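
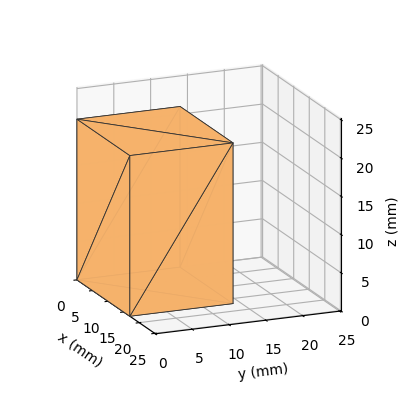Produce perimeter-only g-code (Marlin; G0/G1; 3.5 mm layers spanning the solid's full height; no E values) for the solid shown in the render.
Reading the render: the shape is a rectangular box, roughly 17 × 14 mm footprint and 21 mm tall (dimensions read to the nearest mm from the axis ticks). For the g-code, the solid's height is divided into equal slices at the stated Δz and each level perimeter traced with G1 moves after a G0 lift.

; perimeter-only toolpath
G21 ; units = mm
G90 ; absolute positioning
G28 ; home
; layer 1
G0 Z3.5
G0 X0.0 Y0.0
G1 X17.0 Y0.0
G1 X17.0 Y14.0
G1 X0.0 Y14.0
G1 X0.0 Y0.0
; layer 2
G0 Z7.0
G0 X0.0 Y0.0
G1 X17.0 Y0.0
G1 X17.0 Y14.0
G1 X0.0 Y14.0
G1 X0.0 Y0.0
; layer 3
G0 Z10.5
G0 X0.0 Y0.0
G1 X17.0 Y0.0
G1 X17.0 Y14.0
G1 X0.0 Y14.0
G1 X0.0 Y0.0
; layer 4
G0 Z14.0
G0 X0.0 Y0.0
G1 X17.0 Y0.0
G1 X17.0 Y14.0
G1 X0.0 Y14.0
G1 X0.0 Y0.0
; layer 5
G0 Z17.5
G0 X0.0 Y0.0
G1 X17.0 Y0.0
G1 X17.0 Y14.0
G1 X0.0 Y14.0
G1 X0.0 Y0.0
; layer 6
G0 Z21.0
G0 X0.0 Y0.0
G1 X17.0 Y0.0
G1 X17.0 Y14.0
G1 X0.0 Y14.0
G1 X0.0 Y0.0
M2 ; end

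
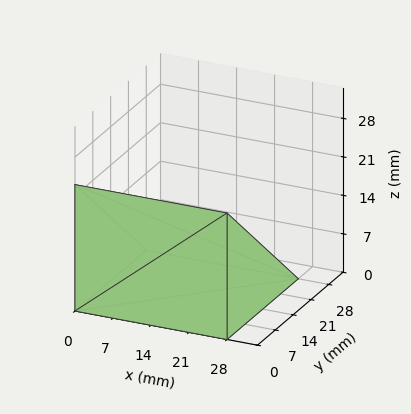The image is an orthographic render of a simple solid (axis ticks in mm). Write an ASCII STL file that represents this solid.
Reading the render: the shape is a wedge (ramp): 28 × 28 mm base, rising to 23 mm along the y=0 edge and sloping linearly to z=0 at y=28 (dimensions read to the nearest mm from the axis ticks). For the STL, each face is triangulated and given an outward normal.

solid part
  facet normal 0.0000 0.0000 -1.0000
    outer loop
      vertex 28.0 28.0 0.0
      vertex 28.0 0.0 0.0
      vertex 0.0 0.0 0.0
    endloop
  endfacet
  facet normal 0.0000 0.0000 -1.0000
    outer loop
      vertex 0.0 28.0 0.0
      vertex 28.0 28.0 0.0
      vertex 0.0 0.0 0.0
    endloop
  endfacet
  facet normal 0.0000 -1.0000 0.0000
    outer loop
      vertex 0.0 0.0 0.0
      vertex 28.0 0.0 0.0
      vertex 28.0 0.0 23.0
    endloop
  endfacet
  facet normal 0.0000 -1.0000 0.0000
    outer loop
      vertex 0.0 0.0 0.0
      vertex 28.0 0.0 23.0
      vertex 0.0 0.0 23.0
    endloop
  endfacet
  facet normal 0.0000 0.6347 0.7727
    outer loop
      vertex 0.0 0.0 23.0
      vertex 28.0 0.0 23.0
      vertex 28.0 28.0 0.0
    endloop
  endfacet
  facet normal 0.0000 0.6347 0.7727
    outer loop
      vertex 0.0 0.0 23.0
      vertex 28.0 28.0 0.0
      vertex 0.0 28.0 0.0
    endloop
  endfacet
  facet normal -1.0000 0.0000 0.0000
    outer loop
      vertex 0.0 0.0 23.0
      vertex 0.0 28.0 0.0
      vertex 0.0 0.0 0.0
    endloop
  endfacet
  facet normal 1.0000 0.0000 0.0000
    outer loop
      vertex 28.0 0.0 0.0
      vertex 28.0 28.0 0.0
      vertex 28.0 0.0 23.0
    endloop
  endfacet
endsolid part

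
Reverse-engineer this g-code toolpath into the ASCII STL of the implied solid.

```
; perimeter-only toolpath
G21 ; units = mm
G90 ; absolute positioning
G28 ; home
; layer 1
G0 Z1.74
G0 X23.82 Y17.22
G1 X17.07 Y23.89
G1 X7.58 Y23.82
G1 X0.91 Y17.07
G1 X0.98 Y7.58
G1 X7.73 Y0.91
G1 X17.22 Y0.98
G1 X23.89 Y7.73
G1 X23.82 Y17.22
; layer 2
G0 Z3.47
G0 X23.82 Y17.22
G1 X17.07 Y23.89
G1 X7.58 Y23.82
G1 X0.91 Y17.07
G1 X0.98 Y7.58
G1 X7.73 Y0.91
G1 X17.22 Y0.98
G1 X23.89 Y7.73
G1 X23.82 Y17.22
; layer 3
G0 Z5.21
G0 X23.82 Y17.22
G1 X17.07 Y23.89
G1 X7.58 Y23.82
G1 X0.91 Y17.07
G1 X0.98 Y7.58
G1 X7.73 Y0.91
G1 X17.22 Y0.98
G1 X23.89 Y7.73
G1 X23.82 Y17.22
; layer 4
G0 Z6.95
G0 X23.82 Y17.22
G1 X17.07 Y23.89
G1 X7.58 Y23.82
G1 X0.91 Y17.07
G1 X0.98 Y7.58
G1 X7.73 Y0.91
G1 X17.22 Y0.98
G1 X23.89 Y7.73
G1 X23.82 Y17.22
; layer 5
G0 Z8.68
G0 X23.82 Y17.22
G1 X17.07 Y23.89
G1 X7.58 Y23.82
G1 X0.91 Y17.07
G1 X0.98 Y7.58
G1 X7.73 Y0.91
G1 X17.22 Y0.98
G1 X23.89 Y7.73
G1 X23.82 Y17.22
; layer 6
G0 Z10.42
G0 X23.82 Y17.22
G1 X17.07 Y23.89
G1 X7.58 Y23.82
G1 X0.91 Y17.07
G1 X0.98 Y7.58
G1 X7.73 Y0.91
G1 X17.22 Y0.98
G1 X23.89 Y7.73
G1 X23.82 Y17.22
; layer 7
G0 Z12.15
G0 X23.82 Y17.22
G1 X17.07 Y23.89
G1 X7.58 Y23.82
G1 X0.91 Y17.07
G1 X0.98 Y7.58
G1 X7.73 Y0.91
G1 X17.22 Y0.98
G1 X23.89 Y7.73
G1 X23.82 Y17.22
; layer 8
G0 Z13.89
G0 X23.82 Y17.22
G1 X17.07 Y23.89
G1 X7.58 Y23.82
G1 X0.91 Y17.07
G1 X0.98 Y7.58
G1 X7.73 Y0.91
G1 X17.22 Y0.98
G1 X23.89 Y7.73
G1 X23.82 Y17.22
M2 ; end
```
solid part
  facet normal 0.0000 0.0000 -1.0000
    outer loop
      vertex 7.58 23.82 0.00
      vertex 17.07 23.89 0.00
      vertex 23.82 17.22 0.00
    endloop
  endfacet
  facet normal 0.0000 0.0000 -1.0000
    outer loop
      vertex 0.91 17.07 0.00
      vertex 7.58 23.82 0.00
      vertex 23.82 17.22 0.00
    endloop
  endfacet
  facet normal 0.0000 0.0000 -1.0000
    outer loop
      vertex 0.98 7.58 0.00
      vertex 0.91 17.07 0.00
      vertex 23.82 17.22 0.00
    endloop
  endfacet
  facet normal 0.0000 0.0000 -1.0000
    outer loop
      vertex 7.73 0.91 0.00
      vertex 0.98 7.58 0.00
      vertex 23.82 17.22 0.00
    endloop
  endfacet
  facet normal 0.0000 0.0000 -1.0000
    outer loop
      vertex 17.22 0.98 0.00
      vertex 7.73 0.91 0.00
      vertex 23.82 17.22 0.00
    endloop
  endfacet
  facet normal 0.0000 0.0000 -1.0000
    outer loop
      vertex 23.89 7.73 0.00
      vertex 17.22 0.98 0.00
      vertex 23.82 17.22 0.00
    endloop
  endfacet
  facet normal 0.0000 0.0000 1.0000
    outer loop
      vertex 23.82 17.22 13.89
      vertex 17.07 23.89 13.89
      vertex 7.58 23.82 13.89
    endloop
  endfacet
  facet normal 0.0000 0.0000 1.0000
    outer loop
      vertex 23.82 17.22 13.89
      vertex 7.58 23.82 13.89
      vertex 0.91 17.07 13.89
    endloop
  endfacet
  facet normal 0.0000 0.0000 1.0000
    outer loop
      vertex 23.82 17.22 13.89
      vertex 0.91 17.07 13.89
      vertex 0.98 7.58 13.89
    endloop
  endfacet
  facet normal 0.0000 0.0000 1.0000
    outer loop
      vertex 23.82 17.22 13.89
      vertex 0.98 7.58 13.89
      vertex 7.73 0.91 13.89
    endloop
  endfacet
  facet normal 0.0000 0.0000 1.0000
    outer loop
      vertex 23.82 17.22 13.89
      vertex 7.73 0.91 13.89
      vertex 17.22 0.98 13.89
    endloop
  endfacet
  facet normal 0.0000 0.0000 1.0000
    outer loop
      vertex 23.82 17.22 13.89
      vertex 17.22 0.98 13.89
      vertex 23.89 7.73 13.89
    endloop
  endfacet
  facet normal 0.7029 0.7113 0.0000
    outer loop
      vertex 23.82 17.22 0.00
      vertex 17.07 23.89 0.00
      vertex 17.07 23.89 13.89
    endloop
  endfacet
  facet normal 0.7029 0.7113 0.0000
    outer loop
      vertex 23.82 17.22 0.00
      vertex 17.07 23.89 13.89
      vertex 23.82 17.22 13.89
    endloop
  endfacet
  facet normal -0.0074 1.0000 0.0000
    outer loop
      vertex 17.07 23.89 0.00
      vertex 7.58 23.82 0.00
      vertex 7.58 23.82 13.89
    endloop
  endfacet
  facet normal -0.0074 1.0000 0.0000
    outer loop
      vertex 17.07 23.89 0.00
      vertex 7.58 23.82 13.89
      vertex 17.07 23.89 13.89
    endloop
  endfacet
  facet normal -0.7113 0.7029 0.0000
    outer loop
      vertex 7.58 23.82 0.00
      vertex 0.91 17.07 0.00
      vertex 0.91 17.07 13.89
    endloop
  endfacet
  facet normal -0.7113 0.7029 0.0000
    outer loop
      vertex 7.58 23.82 0.00
      vertex 0.91 17.07 13.89
      vertex 7.58 23.82 13.89
    endloop
  endfacet
  facet normal -1.0000 -0.0074 0.0000
    outer loop
      vertex 0.91 17.07 0.00
      vertex 0.98 7.58 0.00
      vertex 0.98 7.58 13.89
    endloop
  endfacet
  facet normal -1.0000 -0.0074 0.0000
    outer loop
      vertex 0.91 17.07 0.00
      vertex 0.98 7.58 13.89
      vertex 0.91 17.07 13.89
    endloop
  endfacet
  facet normal -0.7029 -0.7113 0.0000
    outer loop
      vertex 0.98 7.58 0.00
      vertex 7.73 0.91 0.00
      vertex 7.73 0.91 13.89
    endloop
  endfacet
  facet normal -0.7029 -0.7113 0.0000
    outer loop
      vertex 0.98 7.58 0.00
      vertex 7.73 0.91 13.89
      vertex 0.98 7.58 13.89
    endloop
  endfacet
  facet normal 0.0074 -1.0000 0.0000
    outer loop
      vertex 7.73 0.91 0.00
      vertex 17.22 0.98 0.00
      vertex 17.22 0.98 13.89
    endloop
  endfacet
  facet normal 0.0074 -1.0000 0.0000
    outer loop
      vertex 7.73 0.91 0.00
      vertex 17.22 0.98 13.89
      vertex 7.73 0.91 13.89
    endloop
  endfacet
  facet normal 0.7113 -0.7029 0.0000
    outer loop
      vertex 17.22 0.98 0.00
      vertex 23.89 7.73 0.00
      vertex 23.89 7.73 13.89
    endloop
  endfacet
  facet normal 0.7113 -0.7029 0.0000
    outer loop
      vertex 17.22 0.98 0.00
      vertex 23.89 7.73 13.89
      vertex 17.22 0.98 13.89
    endloop
  endfacet
  facet normal 1.0000 0.0074 0.0000
    outer loop
      vertex 23.89 7.73 0.00
      vertex 23.82 17.22 0.00
      vertex 23.82 17.22 13.89
    endloop
  endfacet
  facet normal 1.0000 0.0074 0.0000
    outer loop
      vertex 23.89 7.73 0.00
      vertex 23.82 17.22 13.89
      vertex 23.89 7.73 13.89
    endloop
  endfacet
endsolid part

The G0 Z moves step by Δz≈1.74 mm. Every layer's G1 loop is the same polygon, so the solid is a straight extrusion of it from z=0 to z≈13.9. Closing with flat bottom and top caps and triangulating gives 28 facets — a regular 8-sided prism (a cylinder approximated with 8 flat sides), circumscribed radius ≈ 12.4 mm, height ≈ 13.9 mm.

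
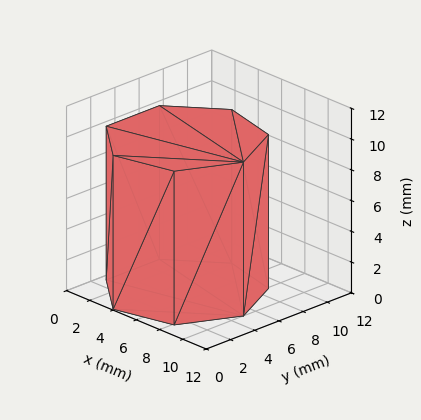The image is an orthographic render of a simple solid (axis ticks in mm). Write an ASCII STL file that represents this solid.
Reading the render: the shape is a regular 7-sided prism (a cylinder approximated with 7 flat sides), circumscribed radius ≈ 5 mm, height ≈ 10 mm (dimensions read to the nearest mm from the axis ticks). For the STL, each face is triangulated and given an outward normal.

solid part
  facet normal 0.0000 0.0000 -1.0000
    outer loop
      vertex 3.9 9.9 0.0
      vertex 8.1 8.9 0.0
      vertex 10.0 5.0 0.0
    endloop
  endfacet
  facet normal 0.0000 0.0000 -1.0000
    outer loop
      vertex 0.5 7.2 0.0
      vertex 3.9 9.9 0.0
      vertex 10.0 5.0 0.0
    endloop
  endfacet
  facet normal 0.0000 0.0000 -1.0000
    outer loop
      vertex 0.5 2.8 0.0
      vertex 0.5 7.2 0.0
      vertex 10.0 5.0 0.0
    endloop
  endfacet
  facet normal 0.0000 0.0000 -1.0000
    outer loop
      vertex 3.9 0.1 0.0
      vertex 0.5 2.8 0.0
      vertex 10.0 5.0 0.0
    endloop
  endfacet
  facet normal 0.0000 0.0000 -1.0000
    outer loop
      vertex 8.1 1.1 0.0
      vertex 3.9 0.1 0.0
      vertex 10.0 5.0 0.0
    endloop
  endfacet
  facet normal 0.0000 0.0000 1.0000
    outer loop
      vertex 10.0 5.0 10.0
      vertex 8.1 8.9 10.0
      vertex 3.9 9.9 10.0
    endloop
  endfacet
  facet normal 0.0000 0.0000 1.0000
    outer loop
      vertex 10.0 5.0 10.0
      vertex 3.9 9.9 10.0
      vertex 0.5 7.2 10.0
    endloop
  endfacet
  facet normal 0.0000 0.0000 1.0000
    outer loop
      vertex 10.0 5.0 10.0
      vertex 0.5 7.2 10.0
      vertex 0.5 2.8 10.0
    endloop
  endfacet
  facet normal 0.0000 0.0000 1.0000
    outer loop
      vertex 10.0 5.0 10.0
      vertex 0.5 2.8 10.0
      vertex 3.9 0.1 10.0
    endloop
  endfacet
  facet normal 0.0000 0.0000 1.0000
    outer loop
      vertex 10.0 5.0 10.0
      vertex 3.9 0.1 10.0
      vertex 8.1 1.1 10.0
    endloop
  endfacet
  facet normal 0.8990 0.4380 0.0000
    outer loop
      vertex 10.0 5.0 0.0
      vertex 8.1 8.9 0.0
      vertex 8.1 8.9 10.0
    endloop
  endfacet
  facet normal 0.8990 0.4380 0.0000
    outer loop
      vertex 10.0 5.0 0.0
      vertex 8.1 8.9 10.0
      vertex 10.0 5.0 10.0
    endloop
  endfacet
  facet normal 0.2316 0.9728 0.0000
    outer loop
      vertex 8.1 8.9 0.0
      vertex 3.9 9.9 0.0
      vertex 3.9 9.9 10.0
    endloop
  endfacet
  facet normal 0.2316 0.9728 0.0000
    outer loop
      vertex 8.1 8.9 0.0
      vertex 3.9 9.9 10.0
      vertex 8.1 8.9 10.0
    endloop
  endfacet
  facet normal -0.6219 0.7831 0.0000
    outer loop
      vertex 3.9 9.9 0.0
      vertex 0.5 7.2 0.0
      vertex 0.5 7.2 10.0
    endloop
  endfacet
  facet normal -0.6219 0.7831 0.0000
    outer loop
      vertex 3.9 9.9 0.0
      vertex 0.5 7.2 10.0
      vertex 3.9 9.9 10.0
    endloop
  endfacet
  facet normal -1.0000 0.0000 0.0000
    outer loop
      vertex 0.5 7.2 0.0
      vertex 0.5 2.8 0.0
      vertex 0.5 2.8 10.0
    endloop
  endfacet
  facet normal -1.0000 0.0000 0.0000
    outer loop
      vertex 0.5 7.2 0.0
      vertex 0.5 2.8 10.0
      vertex 0.5 7.2 10.0
    endloop
  endfacet
  facet normal -0.6219 -0.7831 0.0000
    outer loop
      vertex 0.5 2.8 0.0
      vertex 3.9 0.1 0.0
      vertex 3.9 0.1 10.0
    endloop
  endfacet
  facet normal -0.6219 -0.7831 0.0000
    outer loop
      vertex 0.5 2.8 0.0
      vertex 3.9 0.1 10.0
      vertex 0.5 2.8 10.0
    endloop
  endfacet
  facet normal 0.2316 -0.9728 0.0000
    outer loop
      vertex 3.9 0.1 0.0
      vertex 8.1 1.1 0.0
      vertex 8.1 1.1 10.0
    endloop
  endfacet
  facet normal 0.2316 -0.9728 0.0000
    outer loop
      vertex 3.9 0.1 0.0
      vertex 8.1 1.1 10.0
      vertex 3.9 0.1 10.0
    endloop
  endfacet
  facet normal 0.8990 -0.4380 0.0000
    outer loop
      vertex 8.1 1.1 0.0
      vertex 10.0 5.0 0.0
      vertex 10.0 5.0 10.0
    endloop
  endfacet
  facet normal 0.8990 -0.4380 0.0000
    outer loop
      vertex 8.1 1.1 0.0
      vertex 10.0 5.0 10.0
      vertex 8.1 1.1 10.0
    endloop
  endfacet
endsolid part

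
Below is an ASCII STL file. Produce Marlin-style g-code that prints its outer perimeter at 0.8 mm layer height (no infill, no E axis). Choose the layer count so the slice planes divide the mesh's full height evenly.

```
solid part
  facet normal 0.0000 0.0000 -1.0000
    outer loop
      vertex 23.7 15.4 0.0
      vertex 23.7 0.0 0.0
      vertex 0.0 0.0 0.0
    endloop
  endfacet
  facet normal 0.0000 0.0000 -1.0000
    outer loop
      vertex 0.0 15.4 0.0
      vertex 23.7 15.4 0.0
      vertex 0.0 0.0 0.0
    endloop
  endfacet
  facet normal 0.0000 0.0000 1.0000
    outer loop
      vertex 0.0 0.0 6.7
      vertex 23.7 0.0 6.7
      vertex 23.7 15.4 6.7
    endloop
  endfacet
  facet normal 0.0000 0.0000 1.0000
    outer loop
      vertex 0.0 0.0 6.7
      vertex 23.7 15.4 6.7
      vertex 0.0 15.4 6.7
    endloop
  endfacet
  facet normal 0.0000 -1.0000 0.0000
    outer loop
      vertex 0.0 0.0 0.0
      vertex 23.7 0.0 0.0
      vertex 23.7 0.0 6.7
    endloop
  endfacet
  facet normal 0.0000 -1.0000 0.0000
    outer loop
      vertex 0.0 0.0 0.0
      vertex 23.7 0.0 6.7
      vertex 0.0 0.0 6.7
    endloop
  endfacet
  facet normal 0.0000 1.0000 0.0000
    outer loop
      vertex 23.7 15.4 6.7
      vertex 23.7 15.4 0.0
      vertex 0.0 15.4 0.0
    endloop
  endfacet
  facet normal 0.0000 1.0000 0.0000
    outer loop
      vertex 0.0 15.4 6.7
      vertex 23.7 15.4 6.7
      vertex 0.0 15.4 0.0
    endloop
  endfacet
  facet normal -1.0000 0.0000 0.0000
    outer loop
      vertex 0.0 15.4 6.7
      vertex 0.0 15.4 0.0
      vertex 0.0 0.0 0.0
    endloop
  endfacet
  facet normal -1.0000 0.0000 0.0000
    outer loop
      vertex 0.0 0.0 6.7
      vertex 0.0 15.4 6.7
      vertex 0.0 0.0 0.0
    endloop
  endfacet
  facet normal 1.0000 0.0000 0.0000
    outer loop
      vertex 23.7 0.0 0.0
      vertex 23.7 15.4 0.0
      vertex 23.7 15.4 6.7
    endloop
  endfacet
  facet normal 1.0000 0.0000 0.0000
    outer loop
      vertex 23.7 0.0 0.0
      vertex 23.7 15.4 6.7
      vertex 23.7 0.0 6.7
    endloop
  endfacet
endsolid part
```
; perimeter-only toolpath
G21 ; units = mm
G90 ; absolute positioning
G28 ; home
; layer 1
G0 Z0.8
G0 X0.0 Y0.0
G1 X23.7 Y0.0
G1 X23.7 Y15.4
G1 X0.0 Y15.4
G1 X0.0 Y0.0
; layer 2
G0 Z1.7
G0 X0.0 Y0.0
G1 X23.7 Y0.0
G1 X23.7 Y15.4
G1 X0.0 Y15.4
G1 X0.0 Y0.0
; layer 3
G0 Z2.5
G0 X0.0 Y0.0
G1 X23.7 Y0.0
G1 X23.7 Y15.4
G1 X0.0 Y15.4
G1 X0.0 Y0.0
; layer 4
G0 Z3.4
G0 X0.0 Y0.0
G1 X23.7 Y0.0
G1 X23.7 Y15.4
G1 X0.0 Y15.4
G1 X0.0 Y0.0
; layer 5
G0 Z4.2
G0 X0.0 Y0.0
G1 X23.7 Y0.0
G1 X23.7 Y15.4
G1 X0.0 Y15.4
G1 X0.0 Y0.0
; layer 6
G0 Z5.0
G0 X0.0 Y0.0
G1 X23.7 Y0.0
G1 X23.7 Y15.4
G1 X0.0 Y15.4
G1 X0.0 Y0.0
; layer 7
G0 Z5.9
G0 X0.0 Y0.0
G1 X23.7 Y0.0
G1 X23.7 Y15.4
G1 X0.0 Y15.4
G1 X0.0 Y0.0
; layer 8
G0 Z6.7
G0 X0.0 Y0.0
G1 X23.7 Y0.0
G1 X23.7 Y15.4
G1 X0.0 Y15.4
G1 X0.0 Y0.0
M2 ; end

The solid is a rectangular box, roughly 23.7 × 15.4 mm footprint and 6.7 mm tall. Slicing at Δz = 0.8 mm — 8 equal slices spanning the solid's height, so layer i sits at z = i·h/8 — gives 8 non-empty perimeters. Each is a 4-segment closed polygon; G0 lifts to the layer z and rapids to the start vertex, then G1 traces the edges.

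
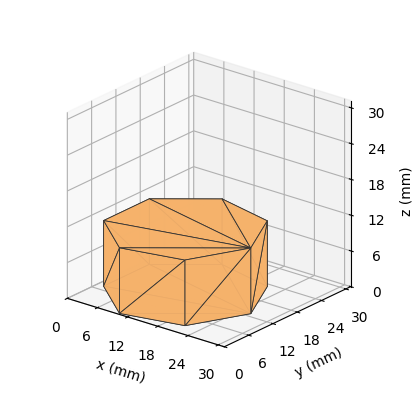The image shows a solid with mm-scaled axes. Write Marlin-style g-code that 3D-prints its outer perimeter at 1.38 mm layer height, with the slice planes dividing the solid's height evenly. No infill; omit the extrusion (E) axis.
Reading the render: the shape is a regular 7-sided prism (a cylinder approximated with 7 flat sides), circumscribed radius ≈ 13 mm, height ≈ 11 mm (dimensions read to the nearest mm from the axis ticks). For the g-code, the solid's height is divided into equal slices at the stated Δz and each level perimeter traced with G1 moves after a G0 lift.

; perimeter-only toolpath
G21 ; units = mm
G90 ; absolute positioning
G28 ; home
; layer 1
G0 Z1.38
G0 X26.00 Y13.00
G1 X21.11 Y23.16
G1 X10.11 Y25.67
G1 X1.29 Y18.64
G1 X1.29 Y7.36
G1 X10.11 Y0.33
G1 X21.11 Y2.84
G1 X26.00 Y13.00
; layer 2
G0 Z2.75
G0 X26.00 Y13.00
G1 X21.11 Y23.16
G1 X10.11 Y25.67
G1 X1.29 Y18.64
G1 X1.29 Y7.36
G1 X10.11 Y0.33
G1 X21.11 Y2.84
G1 X26.00 Y13.00
; layer 3
G0 Z4.12
G0 X26.00 Y13.00
G1 X21.11 Y23.16
G1 X10.11 Y25.67
G1 X1.29 Y18.64
G1 X1.29 Y7.36
G1 X10.11 Y0.33
G1 X21.11 Y2.84
G1 X26.00 Y13.00
; layer 4
G0 Z5.50
G0 X26.00 Y13.00
G1 X21.11 Y23.16
G1 X10.11 Y25.67
G1 X1.29 Y18.64
G1 X1.29 Y7.36
G1 X10.11 Y0.33
G1 X21.11 Y2.84
G1 X26.00 Y13.00
; layer 5
G0 Z6.88
G0 X26.00 Y13.00
G1 X21.11 Y23.16
G1 X10.11 Y25.67
G1 X1.29 Y18.64
G1 X1.29 Y7.36
G1 X10.11 Y0.33
G1 X21.11 Y2.84
G1 X26.00 Y13.00
; layer 6
G0 Z8.25
G0 X26.00 Y13.00
G1 X21.11 Y23.16
G1 X10.11 Y25.67
G1 X1.29 Y18.64
G1 X1.29 Y7.36
G1 X10.11 Y0.33
G1 X21.11 Y2.84
G1 X26.00 Y13.00
; layer 7
G0 Z9.62
G0 X26.00 Y13.00
G1 X21.11 Y23.16
G1 X10.11 Y25.67
G1 X1.29 Y18.64
G1 X1.29 Y7.36
G1 X10.11 Y0.33
G1 X21.11 Y2.84
G1 X26.00 Y13.00
; layer 8
G0 Z11.00
G0 X26.00 Y13.00
G1 X21.11 Y23.16
G1 X10.11 Y25.67
G1 X1.29 Y18.64
G1 X1.29 Y7.36
G1 X10.11 Y0.33
G1 X21.11 Y2.84
G1 X26.00 Y13.00
M2 ; end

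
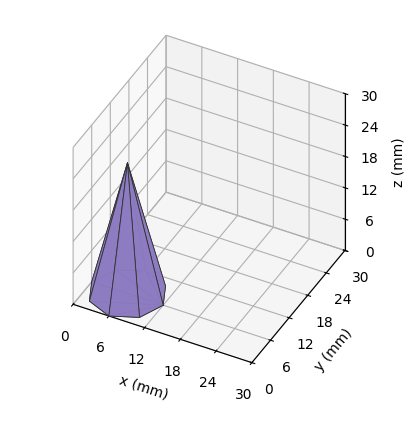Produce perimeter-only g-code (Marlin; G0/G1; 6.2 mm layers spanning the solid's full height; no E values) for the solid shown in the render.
Reading the render: the shape is a regular 8-sided pyramid, base circumscribed radius ≈ 6 mm, apex at z ≈ 25 mm (dimensions read to the nearest mm from the axis ticks). For the g-code, the solid's height is divided into equal slices at the stated Δz and each level perimeter traced with G1 moves after a G0 lift.

; perimeter-only toolpath
G21 ; units = mm
G90 ; absolute positioning
G28 ; home
; layer 1
G0 Z6.2
G0 X10.5 Y6.0
G1 X9.1 Y9.1
G1 X6.0 Y10.5
G1 X2.9 Y9.1
G1 X1.5 Y6.0
G1 X2.9 Y2.9
G1 X6.0 Y1.5
G1 X9.1 Y2.9
G1 X10.5 Y6.0
; layer 2
G0 Z12.5
G0 X9.0 Y6.0
G1 X8.1 Y8.1
G1 X6.0 Y9.0
G1 X3.9 Y8.1
G1 X3.0 Y6.0
G1 X3.9 Y3.9
G1 X6.0 Y3.0
G1 X8.1 Y3.9
G1 X9.0 Y6.0
; layer 3
G0 Z18.8
G0 X7.5 Y6.0
G1 X7.0 Y7.0
G1 X6.0 Y7.5
G1 X5.0 Y7.0
G1 X4.5 Y6.0
G1 X5.0 Y5.0
G1 X6.0 Y4.5
G1 X7.0 Y5.0
G1 X7.5 Y6.0
M2 ; end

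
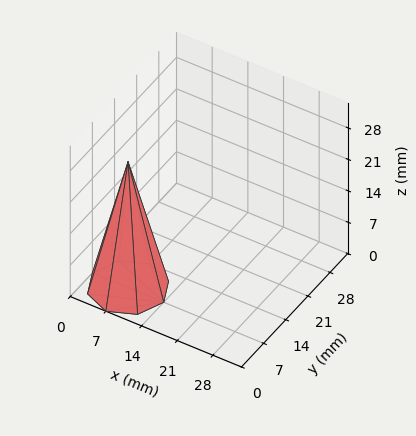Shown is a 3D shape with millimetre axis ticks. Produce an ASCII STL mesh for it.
Reading the render: the shape is a regular 8-sided pyramid, base circumscribed radius ≈ 7 mm, apex at z ≈ 28 mm (dimensions read to the nearest mm from the axis ticks). For the STL, each face is triangulated and given an outward normal.

solid part
  facet normal 0.0000 0.0000 -1.0000
    outer loop
      vertex 7.0 14.0 0.0
      vertex 11.9 11.9 0.0
      vertex 14.0 7.0 0.0
    endloop
  endfacet
  facet normal 0.0000 0.0000 -1.0000
    outer loop
      vertex 2.1 11.9 0.0
      vertex 7.0 14.0 0.0
      vertex 14.0 7.0 0.0
    endloop
  endfacet
  facet normal 0.0000 0.0000 -1.0000
    outer loop
      vertex 0.0 7.0 0.0
      vertex 2.1 11.9 0.0
      vertex 14.0 7.0 0.0
    endloop
  endfacet
  facet normal 0.0000 0.0000 -1.0000
    outer loop
      vertex 2.1 2.1 0.0
      vertex 0.0 7.0 0.0
      vertex 14.0 7.0 0.0
    endloop
  endfacet
  facet normal 0.0000 0.0000 -1.0000
    outer loop
      vertex 7.0 0.0 0.0
      vertex 2.1 2.1 0.0
      vertex 14.0 7.0 0.0
    endloop
  endfacet
  facet normal 0.0000 0.0000 -1.0000
    outer loop
      vertex 11.9 2.1 0.0
      vertex 7.0 0.0 0.0
      vertex 14.0 7.0 0.0
    endloop
  endfacet
  facet normal 0.8958 0.3839 0.2239
    outer loop
      vertex 14.0 7.0 0.0
      vertex 11.9 11.9 0.0
      vertex 7.0 7.0 28.0
    endloop
  endfacet
  facet normal 0.3839 0.8958 0.2239
    outer loop
      vertex 11.9 11.9 0.0
      vertex 7.0 14.0 0.0
      vertex 7.0 7.0 28.0
    endloop
  endfacet
  facet normal -0.3839 0.8958 0.2239
    outer loop
      vertex 7.0 14.0 0.0
      vertex 2.1 11.9 0.0
      vertex 7.0 7.0 28.0
    endloop
  endfacet
  facet normal -0.8958 0.3839 0.2239
    outer loop
      vertex 2.1 11.9 0.0
      vertex 0.0 7.0 0.0
      vertex 7.0 7.0 28.0
    endloop
  endfacet
  facet normal -0.8958 -0.3839 0.2239
    outer loop
      vertex 0.0 7.0 0.0
      vertex 2.1 2.1 0.0
      vertex 7.0 7.0 28.0
    endloop
  endfacet
  facet normal -0.3839 -0.8958 0.2239
    outer loop
      vertex 2.1 2.1 0.0
      vertex 7.0 0.0 0.0
      vertex 7.0 7.0 28.0
    endloop
  endfacet
  facet normal 0.3839 -0.8958 0.2239
    outer loop
      vertex 7.0 0.0 0.0
      vertex 11.9 2.1 0.0
      vertex 7.0 7.0 28.0
    endloop
  endfacet
  facet normal 0.8958 -0.3839 0.2239
    outer loop
      vertex 11.9 2.1 0.0
      vertex 14.0 7.0 0.0
      vertex 7.0 7.0 28.0
    endloop
  endfacet
endsolid part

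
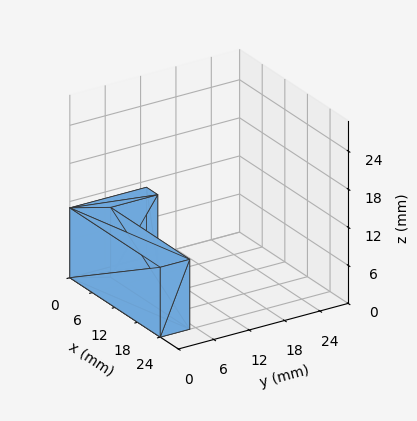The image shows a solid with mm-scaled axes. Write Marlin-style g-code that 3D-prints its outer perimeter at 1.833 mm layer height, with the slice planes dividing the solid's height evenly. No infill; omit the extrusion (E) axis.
Reading the render: the shape is an L-shaped prism: outer 24 × 13 mm, arm thicknesses ≈ 5 mm (horizontal) and 3 mm (vertical), extruded 11 mm in z (dimensions read to the nearest mm from the axis ticks). For the g-code, the solid's height is divided into equal slices at the stated Δz and each level perimeter traced with G1 moves after a G0 lift.

; perimeter-only toolpath
G21 ; units = mm
G90 ; absolute positioning
G28 ; home
; layer 1
G0 Z1.833
G0 X0.000 Y0.000
G1 X24.000 Y0.000
G1 X24.000 Y5.000
G1 X3.000 Y5.000
G1 X3.000 Y13.000
G1 X0.000 Y13.000
G1 X0.000 Y0.000
; layer 2
G0 Z3.667
G0 X0.000 Y0.000
G1 X24.000 Y0.000
G1 X24.000 Y5.000
G1 X3.000 Y5.000
G1 X3.000 Y13.000
G1 X0.000 Y13.000
G1 X0.000 Y0.000
; layer 3
G0 Z5.500
G0 X0.000 Y0.000
G1 X24.000 Y0.000
G1 X24.000 Y5.000
G1 X3.000 Y5.000
G1 X3.000 Y13.000
G1 X0.000 Y13.000
G1 X0.000 Y0.000
; layer 4
G0 Z7.333
G0 X0.000 Y0.000
G1 X24.000 Y0.000
G1 X24.000 Y5.000
G1 X3.000 Y5.000
G1 X3.000 Y13.000
G1 X0.000 Y13.000
G1 X0.000 Y0.000
; layer 5
G0 Z9.167
G0 X0.000 Y0.000
G1 X24.000 Y0.000
G1 X24.000 Y5.000
G1 X3.000 Y5.000
G1 X3.000 Y13.000
G1 X0.000 Y13.000
G1 X0.000 Y0.000
; layer 6
G0 Z11.000
G0 X0.000 Y0.000
G1 X24.000 Y0.000
G1 X24.000 Y5.000
G1 X3.000 Y5.000
G1 X3.000 Y13.000
G1 X0.000 Y13.000
G1 X0.000 Y0.000
M2 ; end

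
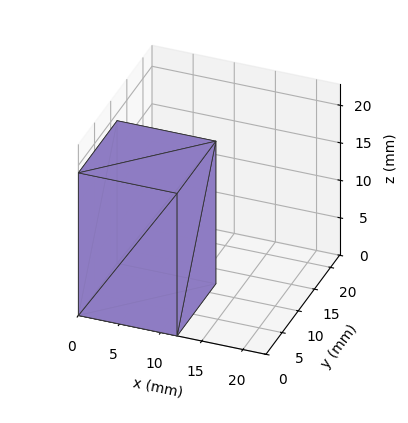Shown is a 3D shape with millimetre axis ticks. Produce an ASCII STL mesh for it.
Reading the render: the shape is a rectangular box, roughly 12 × 12 mm footprint and 19 mm tall (dimensions read to the nearest mm from the axis ticks). For the STL, each face is triangulated and given an outward normal.

solid part
  facet normal 0.0000 0.0000 -1.0000
    outer loop
      vertex 12.00 12.00 0.00
      vertex 12.00 0.00 0.00
      vertex 0.00 0.00 0.00
    endloop
  endfacet
  facet normal 0.0000 0.0000 -1.0000
    outer loop
      vertex 0.00 12.00 0.00
      vertex 12.00 12.00 0.00
      vertex 0.00 0.00 0.00
    endloop
  endfacet
  facet normal 0.0000 0.0000 1.0000
    outer loop
      vertex 0.00 0.00 19.00
      vertex 12.00 0.00 19.00
      vertex 12.00 12.00 19.00
    endloop
  endfacet
  facet normal 0.0000 0.0000 1.0000
    outer loop
      vertex 0.00 0.00 19.00
      vertex 12.00 12.00 19.00
      vertex 0.00 12.00 19.00
    endloop
  endfacet
  facet normal 0.0000 -1.0000 0.0000
    outer loop
      vertex 0.00 0.00 0.00
      vertex 12.00 0.00 0.00
      vertex 12.00 0.00 19.00
    endloop
  endfacet
  facet normal 0.0000 -1.0000 0.0000
    outer loop
      vertex 0.00 0.00 0.00
      vertex 12.00 0.00 19.00
      vertex 0.00 0.00 19.00
    endloop
  endfacet
  facet normal 0.0000 1.0000 0.0000
    outer loop
      vertex 12.00 12.00 19.00
      vertex 12.00 12.00 0.00
      vertex 0.00 12.00 0.00
    endloop
  endfacet
  facet normal 0.0000 1.0000 0.0000
    outer loop
      vertex 0.00 12.00 19.00
      vertex 12.00 12.00 19.00
      vertex 0.00 12.00 0.00
    endloop
  endfacet
  facet normal -1.0000 0.0000 0.0000
    outer loop
      vertex 0.00 12.00 19.00
      vertex 0.00 12.00 0.00
      vertex 0.00 0.00 0.00
    endloop
  endfacet
  facet normal -1.0000 0.0000 0.0000
    outer loop
      vertex 0.00 0.00 19.00
      vertex 0.00 12.00 19.00
      vertex 0.00 0.00 0.00
    endloop
  endfacet
  facet normal 1.0000 0.0000 0.0000
    outer loop
      vertex 12.00 0.00 0.00
      vertex 12.00 12.00 0.00
      vertex 12.00 12.00 19.00
    endloop
  endfacet
  facet normal 1.0000 0.0000 0.0000
    outer loop
      vertex 12.00 0.00 0.00
      vertex 12.00 12.00 19.00
      vertex 12.00 0.00 19.00
    endloop
  endfacet
endsolid part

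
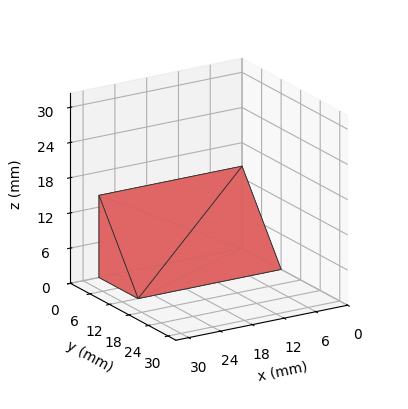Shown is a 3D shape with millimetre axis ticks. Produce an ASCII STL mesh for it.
Reading the render: the shape is a wedge (ramp): 27 × 12 mm base, rising to 14 mm along the y=0 edge and sloping linearly to z=0 at y=12 (dimensions read to the nearest mm from the axis ticks). For the STL, each face is triangulated and given an outward normal.

solid part
  facet normal 0.0000 0.0000 -1.0000
    outer loop
      vertex 27.0 12.0 0.0
      vertex 27.0 0.0 0.0
      vertex 0.0 0.0 0.0
    endloop
  endfacet
  facet normal 0.0000 0.0000 -1.0000
    outer loop
      vertex 0.0 12.0 0.0
      vertex 27.0 12.0 0.0
      vertex 0.0 0.0 0.0
    endloop
  endfacet
  facet normal 0.0000 -1.0000 0.0000
    outer loop
      vertex 0.0 0.0 0.0
      vertex 27.0 0.0 0.0
      vertex 27.0 0.0 14.0
    endloop
  endfacet
  facet normal 0.0000 -1.0000 0.0000
    outer loop
      vertex 0.0 0.0 0.0
      vertex 27.0 0.0 14.0
      vertex 0.0 0.0 14.0
    endloop
  endfacet
  facet normal 0.0000 0.7593 0.6508
    outer loop
      vertex 0.0 0.0 14.0
      vertex 27.0 0.0 14.0
      vertex 27.0 12.0 0.0
    endloop
  endfacet
  facet normal 0.0000 0.7593 0.6508
    outer loop
      vertex 0.0 0.0 14.0
      vertex 27.0 12.0 0.0
      vertex 0.0 12.0 0.0
    endloop
  endfacet
  facet normal -1.0000 0.0000 0.0000
    outer loop
      vertex 0.0 0.0 14.0
      vertex 0.0 12.0 0.0
      vertex 0.0 0.0 0.0
    endloop
  endfacet
  facet normal 1.0000 0.0000 0.0000
    outer loop
      vertex 27.0 0.0 0.0
      vertex 27.0 12.0 0.0
      vertex 27.0 0.0 14.0
    endloop
  endfacet
endsolid part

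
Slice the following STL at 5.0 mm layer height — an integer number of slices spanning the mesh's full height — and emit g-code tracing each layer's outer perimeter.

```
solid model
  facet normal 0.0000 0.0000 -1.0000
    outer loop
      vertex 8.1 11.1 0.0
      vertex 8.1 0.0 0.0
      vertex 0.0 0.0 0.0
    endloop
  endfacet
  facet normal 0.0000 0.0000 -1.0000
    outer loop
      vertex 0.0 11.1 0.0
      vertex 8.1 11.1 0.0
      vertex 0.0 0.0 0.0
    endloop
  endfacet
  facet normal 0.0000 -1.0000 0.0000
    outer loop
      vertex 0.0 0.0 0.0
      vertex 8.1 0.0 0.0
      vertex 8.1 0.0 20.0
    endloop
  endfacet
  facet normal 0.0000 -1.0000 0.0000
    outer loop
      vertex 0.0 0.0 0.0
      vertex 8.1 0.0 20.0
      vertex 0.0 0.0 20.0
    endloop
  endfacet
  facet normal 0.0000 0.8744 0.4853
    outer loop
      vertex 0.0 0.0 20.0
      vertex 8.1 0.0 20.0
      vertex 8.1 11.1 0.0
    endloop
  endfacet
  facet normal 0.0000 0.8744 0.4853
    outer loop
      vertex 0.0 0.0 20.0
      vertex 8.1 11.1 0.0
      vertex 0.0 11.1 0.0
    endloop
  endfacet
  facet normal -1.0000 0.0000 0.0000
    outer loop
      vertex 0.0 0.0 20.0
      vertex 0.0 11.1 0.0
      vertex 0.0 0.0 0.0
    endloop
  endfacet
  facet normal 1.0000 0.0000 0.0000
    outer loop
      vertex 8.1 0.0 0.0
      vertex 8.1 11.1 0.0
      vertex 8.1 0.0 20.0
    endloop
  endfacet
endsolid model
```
; perimeter-only toolpath
G21 ; units = mm
G90 ; absolute positioning
G28 ; home
; layer 1
G0 Z5.0
G0 X0.0 Y0.0
G1 X8.1 Y0.0
G1 X8.1 Y8.3
G1 X0.0 Y8.3
G1 X0.0 Y0.0
; layer 2
G0 Z10.0
G0 X0.0 Y0.0
G1 X8.1 Y0.0
G1 X8.1 Y5.5
G1 X0.0 Y5.5
G1 X0.0 Y0.0
; layer 3
G0 Z15.0
G0 X0.0 Y0.0
G1 X8.1 Y0.0
G1 X8.1 Y2.8
G1 X0.0 Y2.8
G1 X0.0 Y0.0
M2 ; end

The solid is a wedge (ramp): 8.1 × 11.1 mm base, rising to 20 mm along the y=0 edge and sloping linearly to z=0 at y=11.1. Slicing at Δz = 5.0 mm — 4 equal slices spanning the solid's height, so layer i sits at z = i·h/4 — gives 3 non-empty perimeters. Each is a 4-segment closed polygon; G0 lifts to the layer z and rapids to the start vertex, then G1 traces the edges. The cross-section shrinks linearly with z (the slice at the apex is degenerate and omitted).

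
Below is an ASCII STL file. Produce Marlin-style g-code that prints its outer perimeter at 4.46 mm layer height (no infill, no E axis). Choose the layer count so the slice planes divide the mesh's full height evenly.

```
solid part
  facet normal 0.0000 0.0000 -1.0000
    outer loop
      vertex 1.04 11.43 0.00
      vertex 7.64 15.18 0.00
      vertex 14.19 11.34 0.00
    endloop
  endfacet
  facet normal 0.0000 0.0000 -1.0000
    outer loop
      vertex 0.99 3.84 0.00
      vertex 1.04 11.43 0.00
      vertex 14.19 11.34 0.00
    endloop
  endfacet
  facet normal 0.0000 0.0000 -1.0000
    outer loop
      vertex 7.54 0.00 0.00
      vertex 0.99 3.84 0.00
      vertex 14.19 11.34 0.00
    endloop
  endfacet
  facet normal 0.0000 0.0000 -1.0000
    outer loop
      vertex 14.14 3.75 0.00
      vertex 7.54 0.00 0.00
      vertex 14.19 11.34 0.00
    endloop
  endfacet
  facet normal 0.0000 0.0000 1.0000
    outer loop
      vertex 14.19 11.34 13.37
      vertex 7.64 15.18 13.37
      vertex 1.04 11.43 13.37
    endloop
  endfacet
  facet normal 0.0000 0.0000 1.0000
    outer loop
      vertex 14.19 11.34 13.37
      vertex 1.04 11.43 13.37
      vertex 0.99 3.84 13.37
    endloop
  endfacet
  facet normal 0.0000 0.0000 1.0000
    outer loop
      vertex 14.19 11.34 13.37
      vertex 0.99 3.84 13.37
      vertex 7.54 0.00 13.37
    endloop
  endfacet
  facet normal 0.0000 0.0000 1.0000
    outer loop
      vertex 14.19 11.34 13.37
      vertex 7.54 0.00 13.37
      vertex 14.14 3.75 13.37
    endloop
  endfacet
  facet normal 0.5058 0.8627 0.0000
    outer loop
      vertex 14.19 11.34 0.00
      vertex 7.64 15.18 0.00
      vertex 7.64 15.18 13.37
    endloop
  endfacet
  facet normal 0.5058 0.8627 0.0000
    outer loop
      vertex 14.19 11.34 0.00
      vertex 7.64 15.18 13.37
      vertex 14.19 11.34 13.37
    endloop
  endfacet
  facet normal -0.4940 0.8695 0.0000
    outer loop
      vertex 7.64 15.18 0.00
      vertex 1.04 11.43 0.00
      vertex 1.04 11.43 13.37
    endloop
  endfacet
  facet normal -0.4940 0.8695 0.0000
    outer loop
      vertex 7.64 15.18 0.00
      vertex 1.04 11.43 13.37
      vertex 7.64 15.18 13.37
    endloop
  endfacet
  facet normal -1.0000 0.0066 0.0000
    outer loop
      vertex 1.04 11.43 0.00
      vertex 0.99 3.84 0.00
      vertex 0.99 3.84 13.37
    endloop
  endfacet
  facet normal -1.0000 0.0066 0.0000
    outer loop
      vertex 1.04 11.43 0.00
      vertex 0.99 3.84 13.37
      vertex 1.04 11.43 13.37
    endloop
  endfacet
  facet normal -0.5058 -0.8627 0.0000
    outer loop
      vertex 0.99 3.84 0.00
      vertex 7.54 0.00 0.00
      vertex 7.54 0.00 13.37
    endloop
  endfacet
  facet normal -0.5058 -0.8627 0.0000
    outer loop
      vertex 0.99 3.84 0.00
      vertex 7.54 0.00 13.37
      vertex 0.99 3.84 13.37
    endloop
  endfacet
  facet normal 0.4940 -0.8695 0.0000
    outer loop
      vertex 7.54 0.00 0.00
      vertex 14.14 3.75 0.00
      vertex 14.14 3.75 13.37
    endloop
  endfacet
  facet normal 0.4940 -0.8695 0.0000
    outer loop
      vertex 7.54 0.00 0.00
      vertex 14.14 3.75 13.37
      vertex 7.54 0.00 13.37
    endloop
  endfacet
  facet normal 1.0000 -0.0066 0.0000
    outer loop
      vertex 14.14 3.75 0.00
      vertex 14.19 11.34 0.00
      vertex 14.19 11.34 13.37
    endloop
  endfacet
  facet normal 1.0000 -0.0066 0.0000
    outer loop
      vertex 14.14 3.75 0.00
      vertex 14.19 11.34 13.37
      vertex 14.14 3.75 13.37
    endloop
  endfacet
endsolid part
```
; perimeter-only toolpath
G21 ; units = mm
G90 ; absolute positioning
G28 ; home
; layer 1
G0 Z4.46
G0 X14.19 Y11.34
G1 X7.64 Y15.18
G1 X1.04 Y11.43
G1 X0.99 Y3.84
G1 X7.54 Y0.00
G1 X14.14 Y3.75
G1 X14.19 Y11.34
; layer 2
G0 Z8.91
G0 X14.19 Y11.34
G1 X7.64 Y15.18
G1 X1.04 Y11.43
G1 X0.99 Y3.84
G1 X7.54 Y0.00
G1 X14.14 Y3.75
G1 X14.19 Y11.34
; layer 3
G0 Z13.37
G0 X14.19 Y11.34
G1 X7.64 Y15.18
G1 X1.04 Y11.43
G1 X0.99 Y3.84
G1 X7.54 Y0.00
G1 X14.14 Y3.75
G1 X14.19 Y11.34
M2 ; end

The solid is a regular 6-sided prism (a cylinder approximated with 6 flat sides), circumscribed radius ≈ 7.59 mm, height ≈ 13.4 mm. Slicing at Δz = 4.46 mm — 3 equal slices spanning the solid's height, so layer i sits at z = i·h/3 — gives 3 non-empty perimeters. Each is a 6-segment closed polygon; G0 lifts to the layer z and rapids to the start vertex, then G1 traces the edges.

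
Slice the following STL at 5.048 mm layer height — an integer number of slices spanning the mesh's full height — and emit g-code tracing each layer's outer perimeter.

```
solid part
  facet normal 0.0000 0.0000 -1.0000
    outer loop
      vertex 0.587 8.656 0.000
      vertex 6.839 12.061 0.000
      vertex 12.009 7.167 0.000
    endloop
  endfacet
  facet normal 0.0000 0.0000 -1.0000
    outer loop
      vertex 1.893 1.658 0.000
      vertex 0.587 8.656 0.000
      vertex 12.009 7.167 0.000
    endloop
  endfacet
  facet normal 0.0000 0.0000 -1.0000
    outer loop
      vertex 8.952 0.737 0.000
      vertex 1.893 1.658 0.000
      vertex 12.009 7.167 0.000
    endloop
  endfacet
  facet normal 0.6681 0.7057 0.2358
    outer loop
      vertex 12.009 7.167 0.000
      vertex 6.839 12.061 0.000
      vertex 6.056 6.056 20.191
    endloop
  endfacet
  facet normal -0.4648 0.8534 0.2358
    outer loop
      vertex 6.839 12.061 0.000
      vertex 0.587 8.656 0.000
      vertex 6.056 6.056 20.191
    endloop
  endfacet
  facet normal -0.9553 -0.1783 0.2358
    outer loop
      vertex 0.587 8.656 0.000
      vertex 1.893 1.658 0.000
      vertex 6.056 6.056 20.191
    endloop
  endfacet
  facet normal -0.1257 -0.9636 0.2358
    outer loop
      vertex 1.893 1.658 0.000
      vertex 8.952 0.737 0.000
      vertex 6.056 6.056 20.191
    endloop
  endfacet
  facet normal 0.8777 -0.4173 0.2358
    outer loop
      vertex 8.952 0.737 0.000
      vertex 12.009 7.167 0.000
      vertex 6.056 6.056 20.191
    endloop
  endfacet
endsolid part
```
; perimeter-only toolpath
G21 ; units = mm
G90 ; absolute positioning
G28 ; home
; layer 1
G0 Z5.048
G0 X10.521 Y6.889
G1 X6.643 Y10.560
G1 X1.954 Y8.006
G1 X2.934 Y2.758
G1 X8.228 Y2.067
G1 X10.521 Y6.889
; layer 2
G0 Z10.095
G0 X9.033 Y6.611
G1 X6.447 Y9.059
G1 X3.321 Y7.356
G1 X3.974 Y3.857
G1 X7.504 Y3.397
G1 X9.033 Y6.611
; layer 3
G0 Z15.143
G0 X7.544 Y6.334
G1 X6.252 Y7.557
G1 X4.689 Y6.706
G1 X5.015 Y4.957
G1 X6.780 Y4.726
G1 X7.544 Y6.334
M2 ; end

The solid is a regular 5-sided pyramid, base circumscribed radius ≈ 6.06 mm, apex at z ≈ 20.2 mm. Slicing at Δz = 5.048 mm — 4 equal slices spanning the solid's height, so layer i sits at z = i·h/4 — gives 3 non-empty perimeters. Each is a 5-segment closed polygon; G0 lifts to the layer z and rapids to the start vertex, then G1 traces the edges. The cross-section shrinks linearly with z (the slice at the apex is degenerate and omitted).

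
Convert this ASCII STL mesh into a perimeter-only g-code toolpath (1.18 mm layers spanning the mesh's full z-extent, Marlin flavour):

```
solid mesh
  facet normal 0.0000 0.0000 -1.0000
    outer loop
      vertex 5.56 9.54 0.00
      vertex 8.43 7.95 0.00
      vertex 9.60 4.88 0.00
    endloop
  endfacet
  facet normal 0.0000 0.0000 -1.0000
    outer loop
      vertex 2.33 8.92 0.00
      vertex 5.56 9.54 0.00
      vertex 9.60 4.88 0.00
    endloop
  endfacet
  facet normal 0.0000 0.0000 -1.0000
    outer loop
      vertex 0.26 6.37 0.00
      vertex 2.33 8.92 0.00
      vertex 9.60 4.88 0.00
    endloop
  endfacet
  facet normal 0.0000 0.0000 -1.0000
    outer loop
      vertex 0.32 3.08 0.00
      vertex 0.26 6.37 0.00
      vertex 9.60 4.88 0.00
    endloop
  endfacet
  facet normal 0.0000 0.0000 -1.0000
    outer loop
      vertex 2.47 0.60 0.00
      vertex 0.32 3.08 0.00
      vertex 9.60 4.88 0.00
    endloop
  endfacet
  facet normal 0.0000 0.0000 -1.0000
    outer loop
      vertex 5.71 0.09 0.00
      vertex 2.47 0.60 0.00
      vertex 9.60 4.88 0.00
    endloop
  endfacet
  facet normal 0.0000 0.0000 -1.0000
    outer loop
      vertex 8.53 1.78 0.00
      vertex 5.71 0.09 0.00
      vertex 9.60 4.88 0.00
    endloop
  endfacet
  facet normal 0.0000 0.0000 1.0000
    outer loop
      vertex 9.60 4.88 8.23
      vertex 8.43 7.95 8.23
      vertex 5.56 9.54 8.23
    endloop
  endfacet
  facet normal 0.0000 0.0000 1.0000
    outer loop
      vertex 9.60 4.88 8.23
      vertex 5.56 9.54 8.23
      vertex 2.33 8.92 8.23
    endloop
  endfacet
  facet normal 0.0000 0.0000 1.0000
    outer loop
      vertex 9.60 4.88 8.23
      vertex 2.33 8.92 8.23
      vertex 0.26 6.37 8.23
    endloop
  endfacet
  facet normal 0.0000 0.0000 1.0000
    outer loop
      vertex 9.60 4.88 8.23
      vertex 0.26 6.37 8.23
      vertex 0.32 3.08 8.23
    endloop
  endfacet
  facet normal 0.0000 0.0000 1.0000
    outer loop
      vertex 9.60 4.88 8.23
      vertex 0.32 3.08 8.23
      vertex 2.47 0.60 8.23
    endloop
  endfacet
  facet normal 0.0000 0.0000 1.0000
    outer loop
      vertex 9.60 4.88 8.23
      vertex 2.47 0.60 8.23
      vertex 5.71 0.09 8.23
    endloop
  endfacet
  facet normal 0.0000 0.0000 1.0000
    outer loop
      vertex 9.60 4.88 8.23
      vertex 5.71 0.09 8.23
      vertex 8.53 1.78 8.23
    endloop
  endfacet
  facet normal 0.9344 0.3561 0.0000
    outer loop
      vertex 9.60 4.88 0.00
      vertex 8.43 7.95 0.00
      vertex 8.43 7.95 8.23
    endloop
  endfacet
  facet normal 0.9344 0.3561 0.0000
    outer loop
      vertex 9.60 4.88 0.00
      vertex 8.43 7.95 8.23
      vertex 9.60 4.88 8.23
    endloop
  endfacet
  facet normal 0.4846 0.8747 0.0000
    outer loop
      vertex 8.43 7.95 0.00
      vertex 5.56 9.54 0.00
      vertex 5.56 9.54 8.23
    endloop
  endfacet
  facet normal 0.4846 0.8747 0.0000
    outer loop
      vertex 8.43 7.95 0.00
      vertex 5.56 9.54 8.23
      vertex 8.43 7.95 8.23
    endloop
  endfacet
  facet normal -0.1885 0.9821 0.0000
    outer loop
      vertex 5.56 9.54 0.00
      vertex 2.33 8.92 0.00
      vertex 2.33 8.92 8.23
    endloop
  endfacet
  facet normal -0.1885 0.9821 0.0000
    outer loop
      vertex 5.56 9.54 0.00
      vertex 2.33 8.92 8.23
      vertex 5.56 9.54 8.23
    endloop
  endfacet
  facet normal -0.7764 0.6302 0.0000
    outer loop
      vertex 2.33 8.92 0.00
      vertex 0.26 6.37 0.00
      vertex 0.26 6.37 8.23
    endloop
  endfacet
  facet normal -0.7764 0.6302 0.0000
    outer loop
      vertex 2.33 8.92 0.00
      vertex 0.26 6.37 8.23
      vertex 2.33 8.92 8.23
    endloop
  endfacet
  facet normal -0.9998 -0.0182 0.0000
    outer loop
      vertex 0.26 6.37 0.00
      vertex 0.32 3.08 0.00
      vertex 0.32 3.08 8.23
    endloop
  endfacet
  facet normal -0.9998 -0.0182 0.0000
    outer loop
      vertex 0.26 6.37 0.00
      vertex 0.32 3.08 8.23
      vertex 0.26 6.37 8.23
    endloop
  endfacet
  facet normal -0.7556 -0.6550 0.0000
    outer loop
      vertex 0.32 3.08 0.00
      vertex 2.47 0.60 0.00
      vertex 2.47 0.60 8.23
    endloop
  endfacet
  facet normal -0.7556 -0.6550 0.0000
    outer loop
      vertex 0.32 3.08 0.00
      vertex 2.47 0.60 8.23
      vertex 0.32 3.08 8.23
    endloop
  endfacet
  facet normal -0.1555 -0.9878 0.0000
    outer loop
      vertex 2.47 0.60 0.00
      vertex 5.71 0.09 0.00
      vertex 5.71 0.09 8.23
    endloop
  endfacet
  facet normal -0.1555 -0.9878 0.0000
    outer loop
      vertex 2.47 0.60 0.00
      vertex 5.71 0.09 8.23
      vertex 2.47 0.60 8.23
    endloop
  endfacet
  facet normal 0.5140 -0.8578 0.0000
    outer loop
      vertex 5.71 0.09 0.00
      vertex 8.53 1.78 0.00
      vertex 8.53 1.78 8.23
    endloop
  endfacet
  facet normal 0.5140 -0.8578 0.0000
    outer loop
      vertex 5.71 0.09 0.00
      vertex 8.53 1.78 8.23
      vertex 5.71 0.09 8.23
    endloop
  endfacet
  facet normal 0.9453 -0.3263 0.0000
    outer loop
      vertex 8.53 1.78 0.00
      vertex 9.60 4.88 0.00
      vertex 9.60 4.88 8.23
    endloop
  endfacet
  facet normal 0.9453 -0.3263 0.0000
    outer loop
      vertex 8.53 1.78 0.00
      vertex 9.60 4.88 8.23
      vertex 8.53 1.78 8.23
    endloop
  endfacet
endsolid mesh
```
; perimeter-only toolpath
G21 ; units = mm
G90 ; absolute positioning
G28 ; home
; layer 1
G0 Z1.18
G0 X9.60 Y4.88
G1 X8.43 Y7.95
G1 X5.56 Y9.54
G1 X2.33 Y8.92
G1 X0.26 Y6.37
G1 X0.32 Y3.08
G1 X2.47 Y0.60
G1 X5.71 Y0.09
G1 X8.53 Y1.78
G1 X9.60 Y4.88
; layer 2
G0 Z2.35
G0 X9.60 Y4.88
G1 X8.43 Y7.95
G1 X5.56 Y9.54
G1 X2.33 Y8.92
G1 X0.26 Y6.37
G1 X0.32 Y3.08
G1 X2.47 Y0.60
G1 X5.71 Y0.09
G1 X8.53 Y1.78
G1 X9.60 Y4.88
; layer 3
G0 Z3.53
G0 X9.60 Y4.88
G1 X8.43 Y7.95
G1 X5.56 Y9.54
G1 X2.33 Y8.92
G1 X0.26 Y6.37
G1 X0.32 Y3.08
G1 X2.47 Y0.60
G1 X5.71 Y0.09
G1 X8.53 Y1.78
G1 X9.60 Y4.88
; layer 4
G0 Z4.70
G0 X9.60 Y4.88
G1 X8.43 Y7.95
G1 X5.56 Y9.54
G1 X2.33 Y8.92
G1 X0.26 Y6.37
G1 X0.32 Y3.08
G1 X2.47 Y0.60
G1 X5.71 Y0.09
G1 X8.53 Y1.78
G1 X9.60 Y4.88
; layer 5
G0 Z5.88
G0 X9.60 Y4.88
G1 X8.43 Y7.95
G1 X5.56 Y9.54
G1 X2.33 Y8.92
G1 X0.26 Y6.37
G1 X0.32 Y3.08
G1 X2.47 Y0.60
G1 X5.71 Y0.09
G1 X8.53 Y1.78
G1 X9.60 Y4.88
; layer 6
G0 Z7.05
G0 X9.60 Y4.88
G1 X8.43 Y7.95
G1 X5.56 Y9.54
G1 X2.33 Y8.92
G1 X0.26 Y6.37
G1 X0.32 Y3.08
G1 X2.47 Y0.60
G1 X5.71 Y0.09
G1 X8.53 Y1.78
G1 X9.60 Y4.88
; layer 7
G0 Z8.23
G0 X9.60 Y4.88
G1 X8.43 Y7.95
G1 X5.56 Y9.54
G1 X2.33 Y8.92
G1 X0.26 Y6.37
G1 X0.32 Y3.08
G1 X2.47 Y0.60
G1 X5.71 Y0.09
G1 X8.53 Y1.78
G1 X9.60 Y4.88
M2 ; end

The solid is a regular 9-sided prism (a cylinder approximated with 9 flat sides), circumscribed radius ≈ 4.8 mm, height ≈ 8.23 mm. Slicing at Δz = 1.18 mm — 7 equal slices spanning the solid's height, so layer i sits at z = i·h/7 — gives 7 non-empty perimeters. Each is a 9-segment closed polygon; G0 lifts to the layer z and rapids to the start vertex, then G1 traces the edges.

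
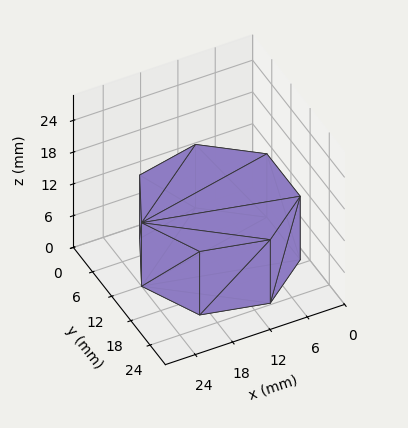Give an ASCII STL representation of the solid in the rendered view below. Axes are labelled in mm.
Reading the render: the shape is a regular 7-sided prism (a cylinder approximated with 7 flat sides), circumscribed radius ≈ 12 mm, height ≈ 12 mm (dimensions read to the nearest mm from the axis ticks). For the STL, each face is triangulated and given an outward normal.

solid part
  facet normal 0.0000 0.0000 -1.0000
    outer loop
      vertex 9.33 23.70 0.00
      vertex 19.48 21.38 0.00
      vertex 24.00 12.00 0.00
    endloop
  endfacet
  facet normal 0.0000 0.0000 -1.0000
    outer loop
      vertex 1.19 17.21 0.00
      vertex 9.33 23.70 0.00
      vertex 24.00 12.00 0.00
    endloop
  endfacet
  facet normal 0.0000 0.0000 -1.0000
    outer loop
      vertex 1.19 6.79 0.00
      vertex 1.19 17.21 0.00
      vertex 24.00 12.00 0.00
    endloop
  endfacet
  facet normal 0.0000 0.0000 -1.0000
    outer loop
      vertex 9.33 0.30 0.00
      vertex 1.19 6.79 0.00
      vertex 24.00 12.00 0.00
    endloop
  endfacet
  facet normal 0.0000 0.0000 -1.0000
    outer loop
      vertex 19.48 2.62 0.00
      vertex 9.33 0.30 0.00
      vertex 24.00 12.00 0.00
    endloop
  endfacet
  facet normal 0.0000 0.0000 1.0000
    outer loop
      vertex 24.00 12.00 12.00
      vertex 19.48 21.38 12.00
      vertex 9.33 23.70 12.00
    endloop
  endfacet
  facet normal 0.0000 0.0000 1.0000
    outer loop
      vertex 24.00 12.00 12.00
      vertex 9.33 23.70 12.00
      vertex 1.19 17.21 12.00
    endloop
  endfacet
  facet normal 0.0000 0.0000 1.0000
    outer loop
      vertex 24.00 12.00 12.00
      vertex 1.19 17.21 12.00
      vertex 1.19 6.79 12.00
    endloop
  endfacet
  facet normal 0.0000 0.0000 1.0000
    outer loop
      vertex 24.00 12.00 12.00
      vertex 1.19 6.79 12.00
      vertex 9.33 0.30 12.00
    endloop
  endfacet
  facet normal 0.0000 0.0000 1.0000
    outer loop
      vertex 24.00 12.00 12.00
      vertex 9.33 0.30 12.00
      vertex 19.48 2.62 12.00
    endloop
  endfacet
  facet normal 0.9009 0.4341 0.0000
    outer loop
      vertex 24.00 12.00 0.00
      vertex 19.48 21.38 0.00
      vertex 19.48 21.38 12.00
    endloop
  endfacet
  facet normal 0.9009 0.4341 0.0000
    outer loop
      vertex 24.00 12.00 0.00
      vertex 19.48 21.38 12.00
      vertex 24.00 12.00 12.00
    endloop
  endfacet
  facet normal 0.2228 0.9749 0.0000
    outer loop
      vertex 19.48 21.38 0.00
      vertex 9.33 23.70 0.00
      vertex 9.33 23.70 12.00
    endloop
  endfacet
  facet normal 0.2228 0.9749 0.0000
    outer loop
      vertex 19.48 21.38 0.00
      vertex 9.33 23.70 12.00
      vertex 19.48 21.38 12.00
    endloop
  endfacet
  facet normal -0.6234 0.7819 0.0000
    outer loop
      vertex 9.33 23.70 0.00
      vertex 1.19 17.21 0.00
      vertex 1.19 17.21 12.00
    endloop
  endfacet
  facet normal -0.6234 0.7819 0.0000
    outer loop
      vertex 9.33 23.70 0.00
      vertex 1.19 17.21 12.00
      vertex 9.33 23.70 12.00
    endloop
  endfacet
  facet normal -1.0000 0.0000 0.0000
    outer loop
      vertex 1.19 17.21 0.00
      vertex 1.19 6.79 0.00
      vertex 1.19 6.79 12.00
    endloop
  endfacet
  facet normal -1.0000 0.0000 0.0000
    outer loop
      vertex 1.19 17.21 0.00
      vertex 1.19 6.79 12.00
      vertex 1.19 17.21 12.00
    endloop
  endfacet
  facet normal -0.6234 -0.7819 0.0000
    outer loop
      vertex 1.19 6.79 0.00
      vertex 9.33 0.30 0.00
      vertex 9.33 0.30 12.00
    endloop
  endfacet
  facet normal -0.6234 -0.7819 0.0000
    outer loop
      vertex 1.19 6.79 0.00
      vertex 9.33 0.30 12.00
      vertex 1.19 6.79 12.00
    endloop
  endfacet
  facet normal 0.2228 -0.9749 0.0000
    outer loop
      vertex 9.33 0.30 0.00
      vertex 19.48 2.62 0.00
      vertex 19.48 2.62 12.00
    endloop
  endfacet
  facet normal 0.2228 -0.9749 0.0000
    outer loop
      vertex 9.33 0.30 0.00
      vertex 19.48 2.62 12.00
      vertex 9.33 0.30 12.00
    endloop
  endfacet
  facet normal 0.9009 -0.4341 0.0000
    outer loop
      vertex 19.48 2.62 0.00
      vertex 24.00 12.00 0.00
      vertex 24.00 12.00 12.00
    endloop
  endfacet
  facet normal 0.9009 -0.4341 0.0000
    outer loop
      vertex 19.48 2.62 0.00
      vertex 24.00 12.00 12.00
      vertex 19.48 2.62 12.00
    endloop
  endfacet
endsolid part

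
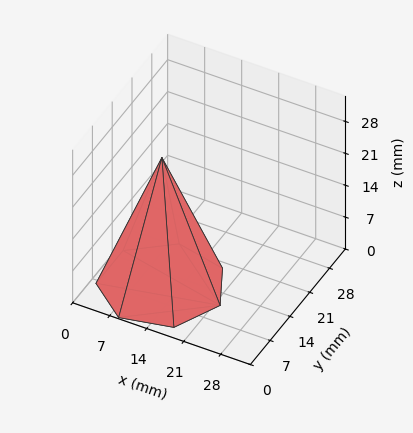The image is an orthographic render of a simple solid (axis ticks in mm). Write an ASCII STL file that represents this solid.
Reading the render: the shape is a regular 7-sided pyramid, base circumscribed radius ≈ 11 mm, apex at z ≈ 28 mm (dimensions read to the nearest mm from the axis ticks). For the STL, each face is triangulated and given an outward normal.

solid part
  facet normal 0.0000 0.0000 -1.0000
    outer loop
      vertex 8.55 21.72 0.00
      vertex 17.86 19.60 0.00
      vertex 22.00 11.00 0.00
    endloop
  endfacet
  facet normal 0.0000 0.0000 -1.0000
    outer loop
      vertex 1.09 15.77 0.00
      vertex 8.55 21.72 0.00
      vertex 22.00 11.00 0.00
    endloop
  endfacet
  facet normal 0.0000 0.0000 -1.0000
    outer loop
      vertex 1.09 6.23 0.00
      vertex 1.09 15.77 0.00
      vertex 22.00 11.00 0.00
    endloop
  endfacet
  facet normal 0.0000 0.0000 -1.0000
    outer loop
      vertex 8.55 0.28 0.00
      vertex 1.09 6.23 0.00
      vertex 22.00 11.00 0.00
    endloop
  endfacet
  facet normal 0.0000 0.0000 -1.0000
    outer loop
      vertex 17.86 2.40 0.00
      vertex 8.55 0.28 0.00
      vertex 22.00 11.00 0.00
    endloop
  endfacet
  facet normal 0.8494 0.4089 0.3337
    outer loop
      vertex 22.00 11.00 0.00
      vertex 17.86 19.60 0.00
      vertex 11.00 11.00 28.00
    endloop
  endfacet
  facet normal 0.2093 0.9192 0.3336
    outer loop
      vertex 17.86 19.60 0.00
      vertex 8.55 21.72 0.00
      vertex 11.00 11.00 28.00
    endloop
  endfacet
  facet normal -0.5878 0.7370 0.3336
    outer loop
      vertex 8.55 21.72 0.00
      vertex 1.09 15.77 0.00
      vertex 11.00 11.00 28.00
    endloop
  endfacet
  facet normal -0.9427 0.0000 0.3336
    outer loop
      vertex 1.09 15.77 0.00
      vertex 1.09 6.23 0.00
      vertex 11.00 11.00 28.00
    endloop
  endfacet
  facet normal -0.5878 -0.7370 0.3336
    outer loop
      vertex 1.09 6.23 0.00
      vertex 8.55 0.28 0.00
      vertex 11.00 11.00 28.00
    endloop
  endfacet
  facet normal 0.2093 -0.9192 0.3336
    outer loop
      vertex 8.55 0.28 0.00
      vertex 17.86 2.40 0.00
      vertex 11.00 11.00 28.00
    endloop
  endfacet
  facet normal 0.8494 -0.4089 0.3337
    outer loop
      vertex 17.86 2.40 0.00
      vertex 22.00 11.00 0.00
      vertex 11.00 11.00 28.00
    endloop
  endfacet
endsolid part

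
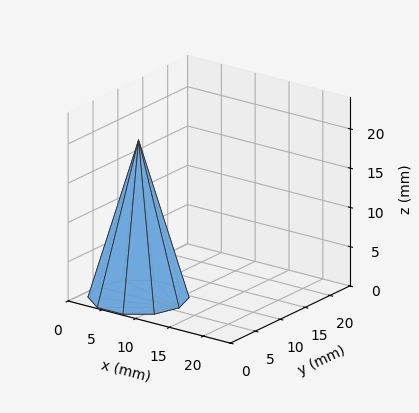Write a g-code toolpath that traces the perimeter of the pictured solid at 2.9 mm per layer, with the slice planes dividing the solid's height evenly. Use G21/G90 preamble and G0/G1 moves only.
Reading the render: the shape is a regular 10-sided pyramid, base circumscribed radius ≈ 6 mm, apex at z ≈ 20 mm (dimensions read to the nearest mm from the axis ticks). For the g-code, the solid's height is divided into equal slices at the stated Δz and each level perimeter traced with G1 moves after a G0 lift.

; perimeter-only toolpath
G21 ; units = mm
G90 ; absolute positioning
G28 ; home
; layer 1
G0 Z2.9
G0 X11.1 Y6.0
G1 X10.2 Y9.0
G1 X7.6 Y10.9
G1 X4.4 Y10.9
G1 X1.8 Y9.0
G1 X0.9 Y6.0
G1 X1.8 Y3.0
G1 X4.4 Y1.1
G1 X7.6 Y1.1
G1 X10.2 Y3.0
G1 X11.1 Y6.0
; layer 2
G0 Z5.7
G0 X10.3 Y6.0
G1 X9.5 Y8.5
G1 X7.4 Y10.1
G1 X4.6 Y10.1
G1 X2.5 Y8.5
G1 X1.7 Y6.0
G1 X2.5 Y3.5
G1 X4.6 Y1.9
G1 X7.4 Y1.9
G1 X9.5 Y3.5
G1 X10.3 Y6.0
; layer 3
G0 Z8.6
G0 X9.4 Y6.0
G1 X8.8 Y8.0
G1 X7.1 Y9.3
G1 X4.9 Y9.3
G1 X3.2 Y8.0
G1 X2.6 Y6.0
G1 X3.2 Y4.0
G1 X4.9 Y2.7
G1 X7.1 Y2.7
G1 X8.8 Y4.0
G1 X9.4 Y6.0
; layer 4
G0 Z11.4
G0 X8.6 Y6.0
G1 X8.1 Y7.5
G1 X6.8 Y8.4
G1 X5.2 Y8.4
G1 X3.9 Y7.5
G1 X3.4 Y6.0
G1 X3.9 Y4.5
G1 X5.2 Y3.6
G1 X6.8 Y3.6
G1 X8.1 Y4.5
G1 X8.6 Y6.0
; layer 5
G0 Z14.3
G0 X7.7 Y6.0
G1 X7.4 Y7.0
G1 X6.5 Y7.6
G1 X5.5 Y7.6
G1 X4.6 Y7.0
G1 X4.3 Y6.0
G1 X4.6 Y5.0
G1 X5.5 Y4.4
G1 X6.5 Y4.4
G1 X7.4 Y5.0
G1 X7.7 Y6.0
; layer 6
G0 Z17.1
G0 X6.9 Y6.0
G1 X6.7 Y6.5
G1 X6.3 Y6.8
G1 X5.7 Y6.8
G1 X5.3 Y6.5
G1 X5.1 Y6.0
G1 X5.3 Y5.5
G1 X5.7 Y5.2
G1 X6.3 Y5.2
G1 X6.7 Y5.5
G1 X6.9 Y6.0
M2 ; end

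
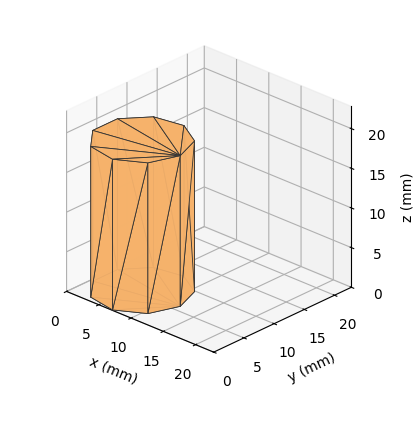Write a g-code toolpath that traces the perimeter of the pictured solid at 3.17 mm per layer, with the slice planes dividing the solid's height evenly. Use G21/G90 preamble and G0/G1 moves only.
Reading the render: the shape is a regular 9-sided prism (a cylinder approximated with 9 flat sides), circumscribed radius ≈ 6 mm, height ≈ 19 mm (dimensions read to the nearest mm from the axis ticks). For the g-code, the solid's height is divided into equal slices at the stated Δz and each level perimeter traced with G1 moves after a G0 lift.

; perimeter-only toolpath
G21 ; units = mm
G90 ; absolute positioning
G28 ; home
; layer 1
G0 Z3.17
G0 X12.00 Y6.00
G1 X10.60 Y9.86
G1 X7.04 Y11.91
G1 X3.00 Y11.20
G1 X0.36 Y8.05
G1 X0.36 Y3.95
G1 X3.00 Y0.80
G1 X7.04 Y0.09
G1 X10.60 Y2.14
G1 X12.00 Y6.00
; layer 2
G0 Z6.33
G0 X12.00 Y6.00
G1 X10.60 Y9.86
G1 X7.04 Y11.91
G1 X3.00 Y11.20
G1 X0.36 Y8.05
G1 X0.36 Y3.95
G1 X3.00 Y0.80
G1 X7.04 Y0.09
G1 X10.60 Y2.14
G1 X12.00 Y6.00
; layer 3
G0 Z9.50
G0 X12.00 Y6.00
G1 X10.60 Y9.86
G1 X7.04 Y11.91
G1 X3.00 Y11.20
G1 X0.36 Y8.05
G1 X0.36 Y3.95
G1 X3.00 Y0.80
G1 X7.04 Y0.09
G1 X10.60 Y2.14
G1 X12.00 Y6.00
; layer 4
G0 Z12.67
G0 X12.00 Y6.00
G1 X10.60 Y9.86
G1 X7.04 Y11.91
G1 X3.00 Y11.20
G1 X0.36 Y8.05
G1 X0.36 Y3.95
G1 X3.00 Y0.80
G1 X7.04 Y0.09
G1 X10.60 Y2.14
G1 X12.00 Y6.00
; layer 5
G0 Z15.83
G0 X12.00 Y6.00
G1 X10.60 Y9.86
G1 X7.04 Y11.91
G1 X3.00 Y11.20
G1 X0.36 Y8.05
G1 X0.36 Y3.95
G1 X3.00 Y0.80
G1 X7.04 Y0.09
G1 X10.60 Y2.14
G1 X12.00 Y6.00
; layer 6
G0 Z19.00
G0 X12.00 Y6.00
G1 X10.60 Y9.86
G1 X7.04 Y11.91
G1 X3.00 Y11.20
G1 X0.36 Y8.05
G1 X0.36 Y3.95
G1 X3.00 Y0.80
G1 X7.04 Y0.09
G1 X10.60 Y2.14
G1 X12.00 Y6.00
M2 ; end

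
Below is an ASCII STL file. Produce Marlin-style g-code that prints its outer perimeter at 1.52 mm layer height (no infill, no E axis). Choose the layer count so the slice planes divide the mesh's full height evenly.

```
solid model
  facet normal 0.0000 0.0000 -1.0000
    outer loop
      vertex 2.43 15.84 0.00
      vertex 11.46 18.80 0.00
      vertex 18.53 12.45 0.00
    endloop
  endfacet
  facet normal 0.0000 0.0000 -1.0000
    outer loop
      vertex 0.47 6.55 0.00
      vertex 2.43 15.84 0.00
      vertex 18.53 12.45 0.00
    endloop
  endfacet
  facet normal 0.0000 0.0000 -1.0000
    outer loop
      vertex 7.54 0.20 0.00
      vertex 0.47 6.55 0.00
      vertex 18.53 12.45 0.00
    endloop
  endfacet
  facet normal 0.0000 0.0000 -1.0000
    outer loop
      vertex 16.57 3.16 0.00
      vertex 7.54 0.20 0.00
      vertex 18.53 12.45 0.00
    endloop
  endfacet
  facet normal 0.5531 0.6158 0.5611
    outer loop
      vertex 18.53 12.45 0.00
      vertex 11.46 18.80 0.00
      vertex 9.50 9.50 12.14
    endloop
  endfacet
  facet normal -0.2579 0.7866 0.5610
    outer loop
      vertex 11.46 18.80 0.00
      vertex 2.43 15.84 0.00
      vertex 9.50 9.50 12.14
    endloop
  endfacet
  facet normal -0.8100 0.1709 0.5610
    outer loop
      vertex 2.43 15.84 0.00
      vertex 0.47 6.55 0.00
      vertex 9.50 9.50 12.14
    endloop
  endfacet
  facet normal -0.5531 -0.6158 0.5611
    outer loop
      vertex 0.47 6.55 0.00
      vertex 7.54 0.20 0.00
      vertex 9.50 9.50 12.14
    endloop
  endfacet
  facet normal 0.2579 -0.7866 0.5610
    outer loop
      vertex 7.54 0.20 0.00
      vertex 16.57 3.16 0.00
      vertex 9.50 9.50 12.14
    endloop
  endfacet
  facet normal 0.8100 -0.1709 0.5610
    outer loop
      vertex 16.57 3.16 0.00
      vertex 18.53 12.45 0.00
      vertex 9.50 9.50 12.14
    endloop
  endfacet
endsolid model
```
; perimeter-only toolpath
G21 ; units = mm
G90 ; absolute positioning
G28 ; home
; layer 1
G0 Z1.52
G0 X17.40 Y12.08
G1 X11.21 Y17.64
G1 X3.31 Y15.05
G1 X1.60 Y6.92
G1 X7.79 Y1.36
G1 X15.69 Y3.95
G1 X17.40 Y12.08
; layer 2
G0 Z3.04
G0 X16.27 Y11.71
G1 X10.97 Y16.48
G1 X4.20 Y14.25
G1 X2.73 Y7.29
G1 X8.03 Y2.52
G1 X14.80 Y4.75
G1 X16.27 Y11.71
; layer 3
G0 Z4.55
G0 X15.14 Y11.34
G1 X10.73 Y15.31
G1 X5.08 Y13.46
G1 X3.86 Y7.66
G1 X8.28 Y3.69
G1 X13.92 Y5.54
G1 X15.14 Y11.34
; layer 4
G0 Z6.07
G0 X14.02 Y10.97
G1 X10.48 Y14.15
G1 X5.96 Y12.67
G1 X4.99 Y8.03
G1 X8.52 Y4.85
G1 X13.04 Y6.33
G1 X14.02 Y10.97
; layer 5
G0 Z7.59
G0 X12.89 Y10.61
G1 X10.23 Y12.99
G1 X6.85 Y11.88
G1 X6.11 Y8.39
G1 X8.77 Y6.01
G1 X12.15 Y7.12
G1 X12.89 Y10.61
; layer 6
G0 Z9.11
G0 X11.76 Y10.24
G1 X9.99 Y11.82
G1 X7.73 Y11.09
G1 X7.24 Y8.76
G1 X9.01 Y7.17
G1 X11.27 Y7.92
G1 X11.76 Y10.24
; layer 7
G0 Z10.62
G0 X10.63 Y9.87
G1 X9.75 Y10.66
G1 X8.62 Y10.29
G1 X8.37 Y9.13
G1 X9.26 Y8.34
G1 X10.38 Y8.71
G1 X10.63 Y9.87
M2 ; end

The solid is a regular 6-sided pyramid, base circumscribed radius ≈ 9.5 mm, apex at z ≈ 12.1 mm. Slicing at Δz = 1.52 mm — 8 equal slices spanning the solid's height, so layer i sits at z = i·h/8 — gives 7 non-empty perimeters. Each is a 6-segment closed polygon; G0 lifts to the layer z and rapids to the start vertex, then G1 traces the edges. The cross-section shrinks linearly with z (the slice at the apex is degenerate and omitted).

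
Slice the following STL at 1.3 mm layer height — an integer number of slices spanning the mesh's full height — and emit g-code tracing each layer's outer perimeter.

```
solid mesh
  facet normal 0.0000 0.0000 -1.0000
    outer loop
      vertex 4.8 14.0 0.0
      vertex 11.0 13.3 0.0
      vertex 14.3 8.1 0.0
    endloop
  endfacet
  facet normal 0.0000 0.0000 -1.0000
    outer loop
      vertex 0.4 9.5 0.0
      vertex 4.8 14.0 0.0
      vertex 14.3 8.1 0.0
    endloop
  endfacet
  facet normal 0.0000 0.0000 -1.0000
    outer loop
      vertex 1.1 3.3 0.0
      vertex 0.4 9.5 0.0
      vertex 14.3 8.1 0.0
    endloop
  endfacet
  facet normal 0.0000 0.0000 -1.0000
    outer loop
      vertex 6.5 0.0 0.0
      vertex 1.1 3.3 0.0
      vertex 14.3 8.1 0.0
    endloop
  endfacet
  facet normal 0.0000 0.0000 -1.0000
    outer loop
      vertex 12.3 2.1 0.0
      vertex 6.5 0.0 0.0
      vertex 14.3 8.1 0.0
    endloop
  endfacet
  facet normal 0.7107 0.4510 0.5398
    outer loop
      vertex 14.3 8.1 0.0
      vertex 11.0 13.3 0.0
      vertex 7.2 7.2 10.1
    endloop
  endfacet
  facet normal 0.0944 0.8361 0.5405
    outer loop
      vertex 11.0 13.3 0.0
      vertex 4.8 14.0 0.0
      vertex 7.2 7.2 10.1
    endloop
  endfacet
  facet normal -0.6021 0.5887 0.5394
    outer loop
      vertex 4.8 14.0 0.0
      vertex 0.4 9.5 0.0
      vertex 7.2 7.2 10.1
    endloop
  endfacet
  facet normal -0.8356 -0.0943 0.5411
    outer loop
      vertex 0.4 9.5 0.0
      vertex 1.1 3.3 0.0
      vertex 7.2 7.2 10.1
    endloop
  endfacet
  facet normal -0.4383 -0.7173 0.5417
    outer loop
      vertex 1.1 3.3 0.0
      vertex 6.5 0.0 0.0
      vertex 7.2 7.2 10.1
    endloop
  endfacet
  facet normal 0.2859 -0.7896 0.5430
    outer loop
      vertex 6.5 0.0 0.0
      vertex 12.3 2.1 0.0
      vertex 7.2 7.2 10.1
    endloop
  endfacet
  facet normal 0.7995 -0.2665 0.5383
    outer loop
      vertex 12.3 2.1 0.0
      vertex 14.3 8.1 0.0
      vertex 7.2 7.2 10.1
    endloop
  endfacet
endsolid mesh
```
; perimeter-only toolpath
G21 ; units = mm
G90 ; absolute positioning
G28 ; home
; layer 1
G0 Z1.3
G0 X13.4 Y8.0
G1 X10.5 Y12.5
G1 X5.1 Y13.2
G1 X1.2 Y9.2
G1 X1.9 Y3.8
G1 X6.6 Y0.9
G1 X11.7 Y2.7
G1 X13.4 Y8.0
; layer 2
G0 Z2.5
G0 X12.5 Y7.9
G1 X10.1 Y11.8
G1 X5.4 Y12.3
G1 X2.1 Y8.9
G1 X2.6 Y4.3
G1 X6.7 Y1.8
G1 X11.0 Y3.4
G1 X12.5 Y7.9
; layer 3
G0 Z3.8
G0 X11.6 Y7.8
G1 X9.6 Y11.0
G1 X5.7 Y11.4
G1 X3.0 Y8.6
G1 X3.4 Y4.8
G1 X6.8 Y2.7
G1 X10.4 Y4.0
G1 X11.6 Y7.8
; layer 4
G0 Z5.0
G0 X10.8 Y7.7
G1 X9.1 Y10.2
G1 X6.0 Y10.6
G1 X3.8 Y8.3
G1 X4.2 Y5.2
G1 X6.8 Y3.6
G1 X9.8 Y4.7
G1 X10.8 Y7.7
; layer 5
G0 Z6.3
G0 X9.9 Y7.5
G1 X8.6 Y9.5
G1 X6.3 Y9.8
G1 X4.7 Y8.1
G1 X4.9 Y5.7
G1 X6.9 Y4.5
G1 X9.1 Y5.3
G1 X9.9 Y7.5
; layer 6
G0 Z7.6
G0 X9.0 Y7.4
G1 X8.2 Y8.7
G1 X6.6 Y8.9
G1 X5.5 Y7.8
G1 X5.7 Y6.2
G1 X7.0 Y5.4
G1 X8.5 Y5.9
G1 X9.0 Y7.4
; layer 7
G0 Z8.8
G0 X8.1 Y7.3
G1 X7.7 Y8.0
G1 X6.9 Y8.0
G1 X6.4 Y7.5
G1 X6.4 Y6.7
G1 X7.1 Y6.3
G1 X7.8 Y6.6
G1 X8.1 Y7.3
M2 ; end

The solid is a regular 7-sided pyramid, base circumscribed radius ≈ 7.2 mm, apex at z ≈ 10.1 mm. Slicing at Δz = 1.3 mm — 8 equal slices spanning the solid's height, so layer i sits at z = i·h/8 — gives 7 non-empty perimeters. Each is a 7-segment closed polygon; G0 lifts to the layer z and rapids to the start vertex, then G1 traces the edges. The cross-section shrinks linearly with z (the slice at the apex is degenerate and omitted).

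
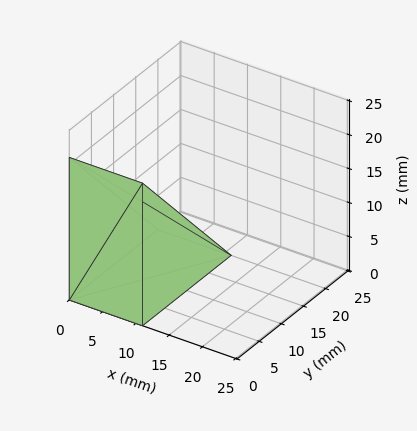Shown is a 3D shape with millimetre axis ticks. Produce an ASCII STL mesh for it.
Reading the render: the shape is a wedge (ramp): 11 × 20 mm base, rising to 21 mm along the y=0 edge and sloping linearly to z=0 at y=20 (dimensions read to the nearest mm from the axis ticks). For the STL, each face is triangulated and given an outward normal.

solid part
  facet normal 0.0000 0.0000 -1.0000
    outer loop
      vertex 11.00 20.00 0.00
      vertex 11.00 0.00 0.00
      vertex 0.00 0.00 0.00
    endloop
  endfacet
  facet normal 0.0000 0.0000 -1.0000
    outer loop
      vertex 0.00 20.00 0.00
      vertex 11.00 20.00 0.00
      vertex 0.00 0.00 0.00
    endloop
  endfacet
  facet normal 0.0000 -1.0000 0.0000
    outer loop
      vertex 0.00 0.00 0.00
      vertex 11.00 0.00 0.00
      vertex 11.00 0.00 21.00
    endloop
  endfacet
  facet normal 0.0000 -1.0000 0.0000
    outer loop
      vertex 0.00 0.00 0.00
      vertex 11.00 0.00 21.00
      vertex 0.00 0.00 21.00
    endloop
  endfacet
  facet normal 0.0000 0.7241 0.6897
    outer loop
      vertex 0.00 0.00 21.00
      vertex 11.00 0.00 21.00
      vertex 11.00 20.00 0.00
    endloop
  endfacet
  facet normal 0.0000 0.7241 0.6897
    outer loop
      vertex 0.00 0.00 21.00
      vertex 11.00 20.00 0.00
      vertex 0.00 20.00 0.00
    endloop
  endfacet
  facet normal -1.0000 0.0000 0.0000
    outer loop
      vertex 0.00 0.00 21.00
      vertex 0.00 20.00 0.00
      vertex 0.00 0.00 0.00
    endloop
  endfacet
  facet normal 1.0000 0.0000 0.0000
    outer loop
      vertex 11.00 0.00 0.00
      vertex 11.00 20.00 0.00
      vertex 11.00 0.00 21.00
    endloop
  endfacet
endsolid part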